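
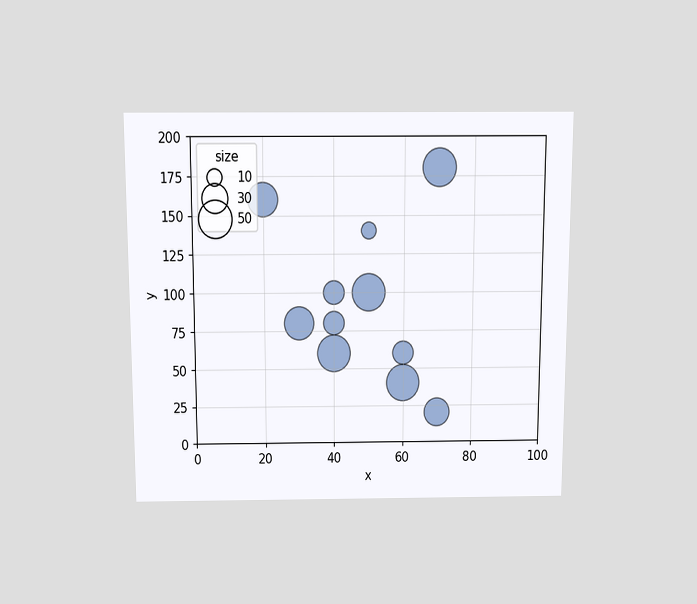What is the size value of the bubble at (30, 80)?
40

The chart is viewed slightly from above. Matching the bubble at (30, 80) against the size legend gives 40.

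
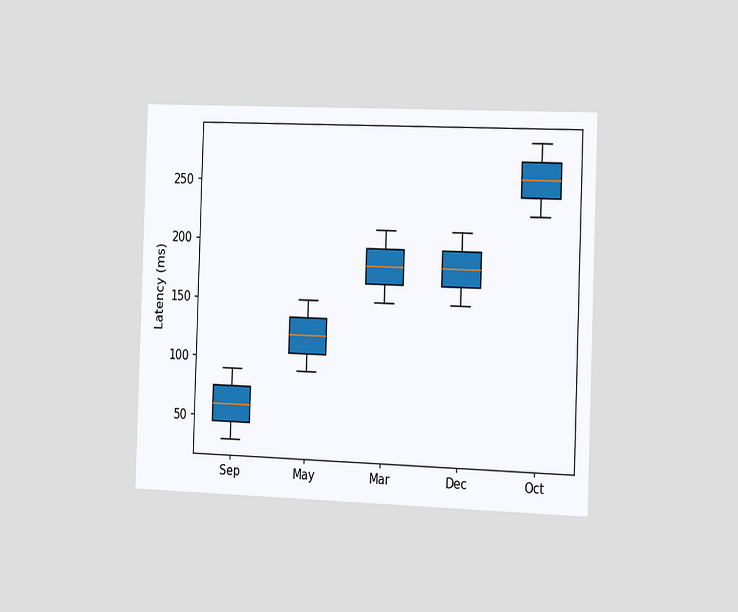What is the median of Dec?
180ms

The chart is viewed slightly from the right. The median line in the Dec box sits at 180ms.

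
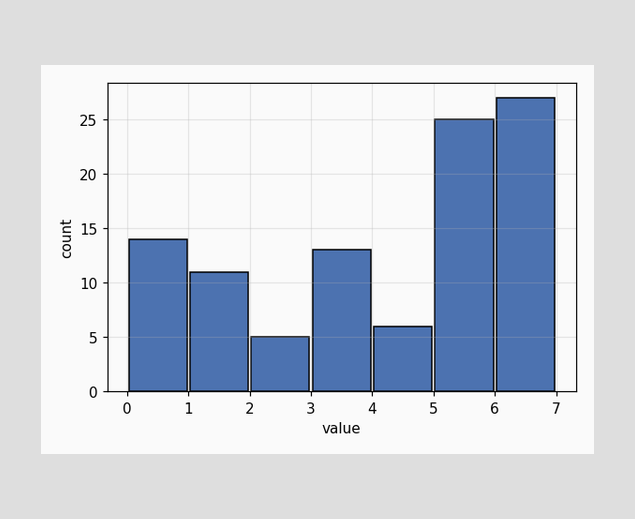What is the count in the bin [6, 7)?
27

The [6, 7) bin has height 27.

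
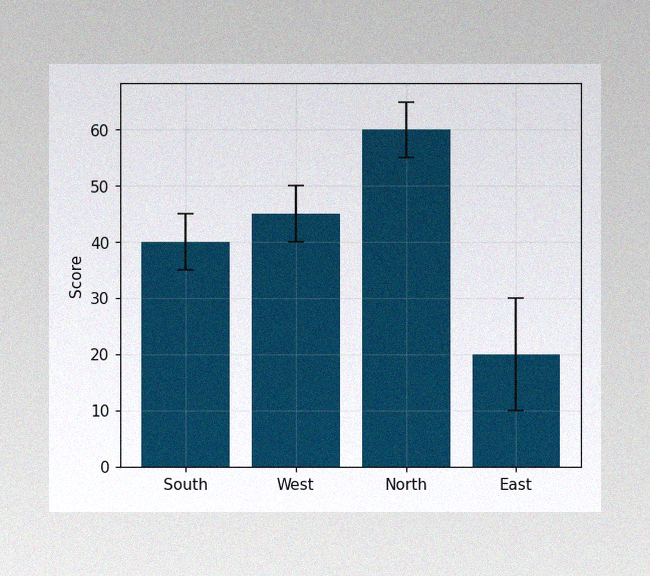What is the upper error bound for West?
The image has some photo noise and uneven lighting. The West bar's upper whisker reaches 50.

50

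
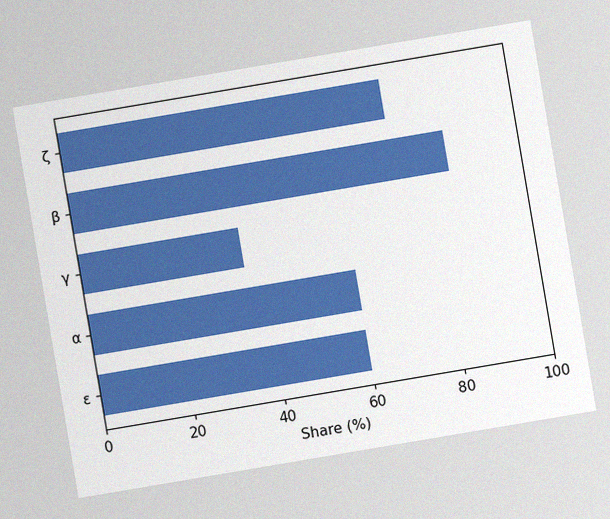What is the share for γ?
36%

The chart is tilted about 10° counter-clockwise, with some photo noise. Reading along the chart's x-axis, the γ bar reaches 36%.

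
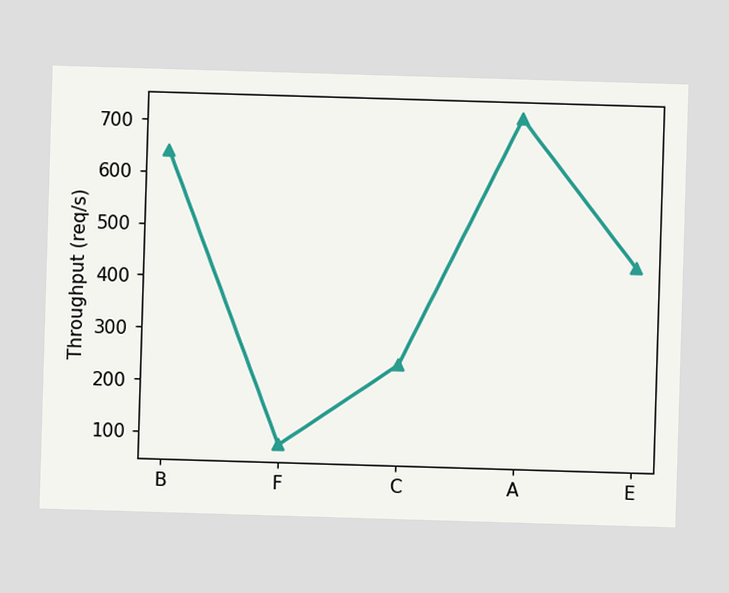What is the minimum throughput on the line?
80req/s

The lowest point is at F, and reading across to the y-axis gives 80req/s.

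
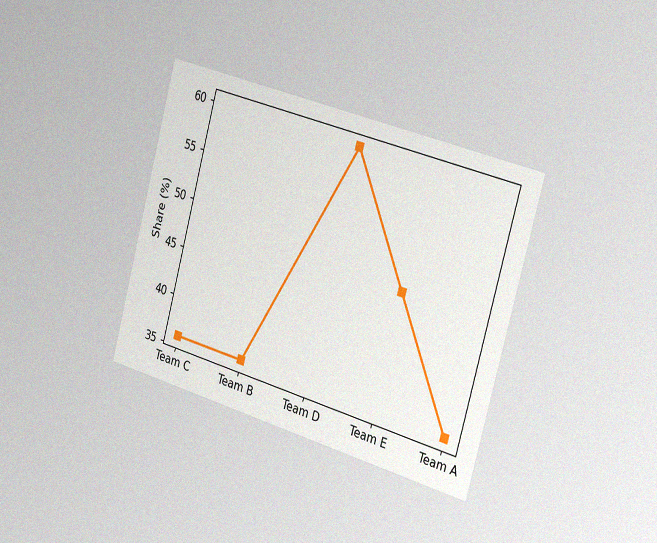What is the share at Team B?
36%

The chart is tilted about 16° clockwise and viewed slightly from the right, with some photo noise. At Team B, the line is at 36%.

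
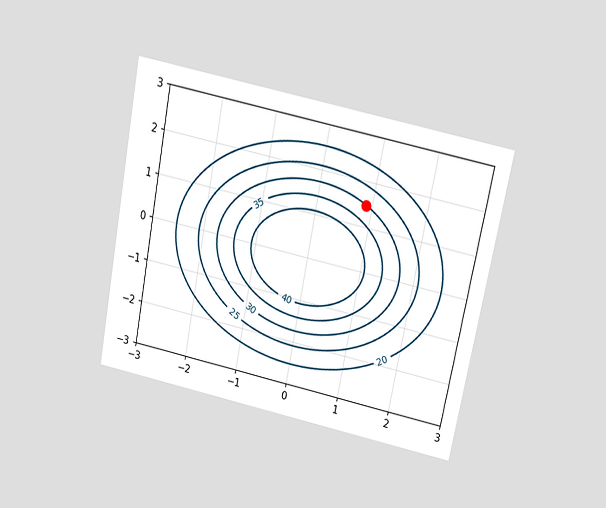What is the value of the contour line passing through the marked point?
The chart is tilted about 11° clockwise and viewed slightly from above. The marked point sits on the contour labelled 30.

30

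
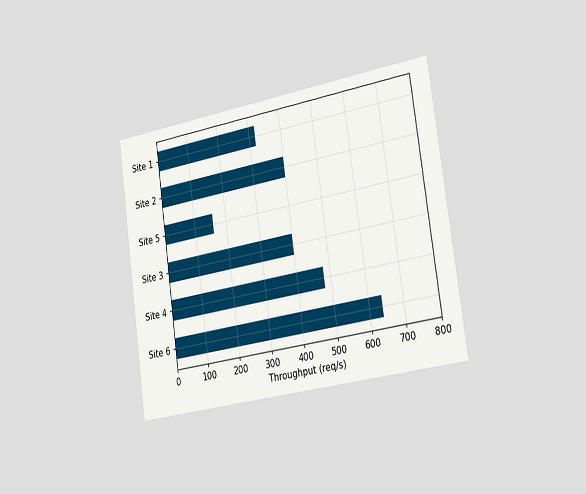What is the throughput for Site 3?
The chart is tilted about 8° counter-clockwise and viewed slightly from the right. Reading along the chart's x-axis, the Site 3 bar reaches 400req/s.

400req/s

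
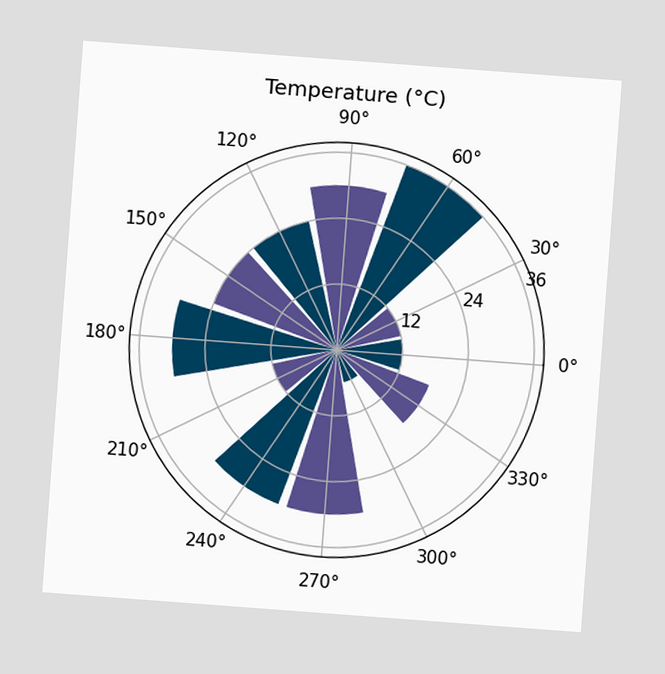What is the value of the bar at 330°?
The chart is tilted about 4° clockwise. The bar at 330° reaches 18°C on the radial axis.

18°C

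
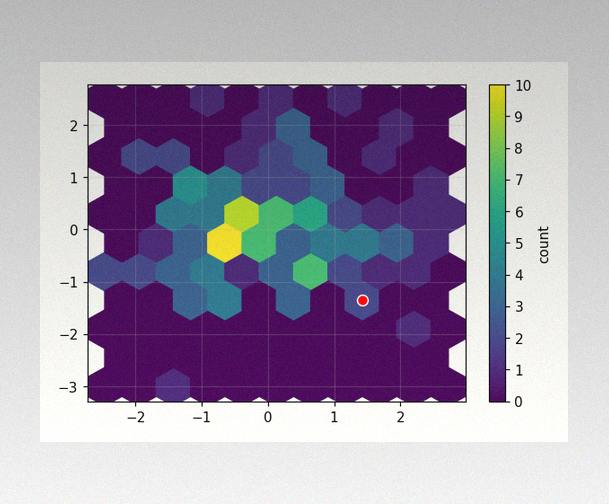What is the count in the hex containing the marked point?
2

The image has some photo noise and uneven lighting. The marked hex reads 2 on the colorbar.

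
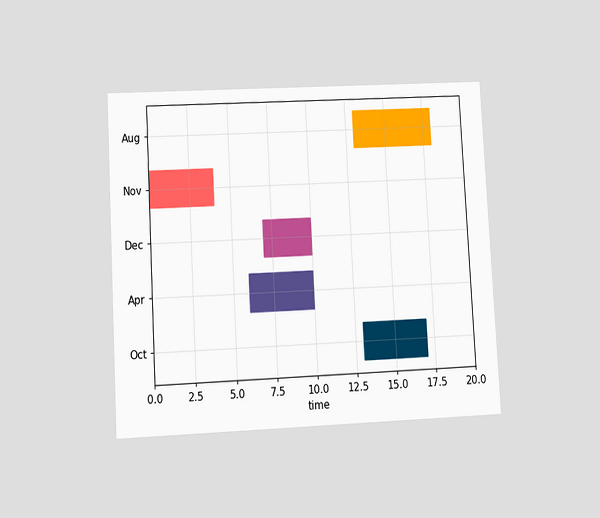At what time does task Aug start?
13

The chart is tilted about 3° counter-clockwise and viewed at a slight angle. The Aug bar begins at t=13.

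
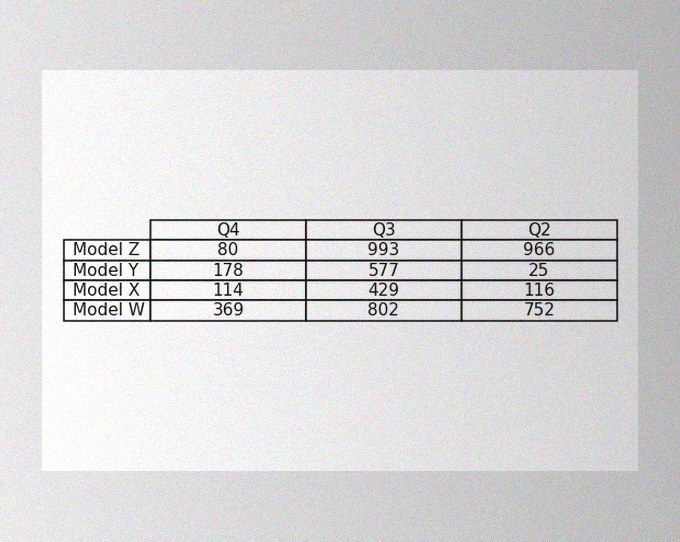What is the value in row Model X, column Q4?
The image has some photo noise and uneven lighting. The (Model X, Q4) cell reads 114.

114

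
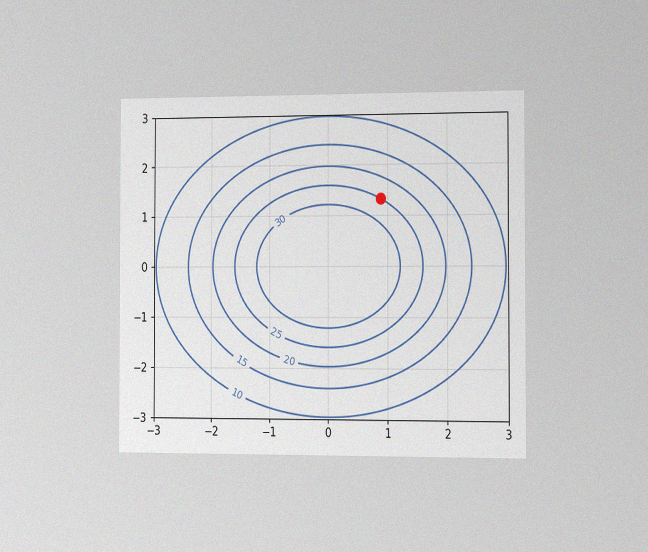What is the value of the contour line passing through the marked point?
25

The chart is viewed slightly from the right, with some photo noise. The marked point sits on the contour labelled 25.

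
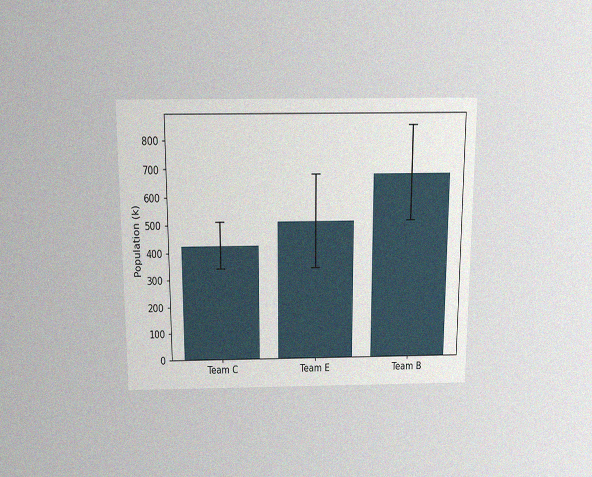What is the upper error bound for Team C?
510k

The chart is viewed slightly from above, with some photo noise. The Team C bar's upper whisker reaches 510k.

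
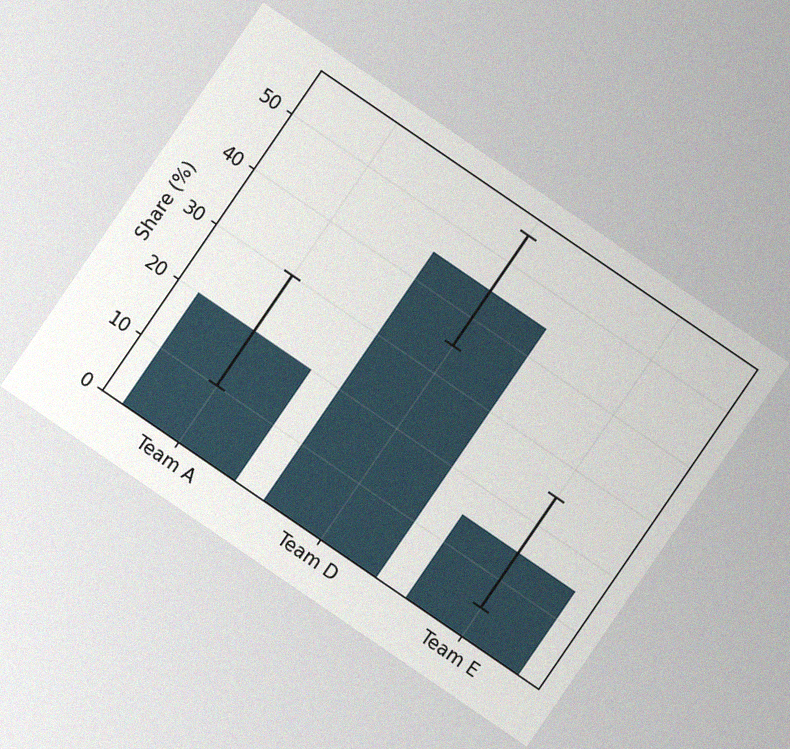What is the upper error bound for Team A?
The chart is tilted about 34° clockwise, with some photo noise. The Team A bar's upper whisker reaches 30%.

30%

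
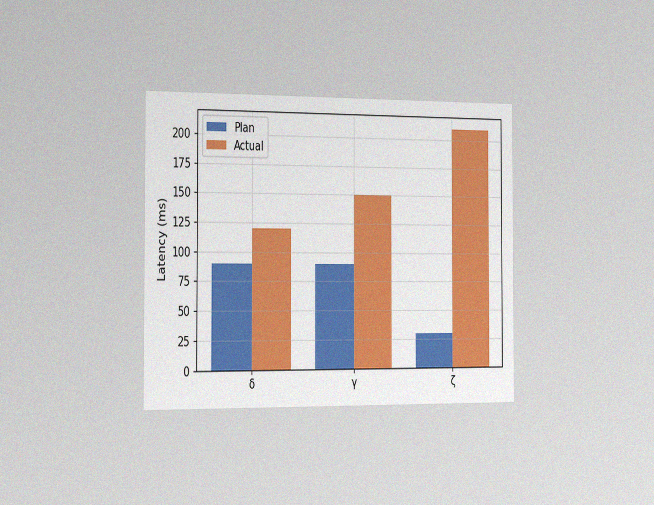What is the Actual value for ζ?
210ms

The chart is viewed slightly from the left, with some photo noise. The Actual bar at ζ reaches 210ms on the y-axis.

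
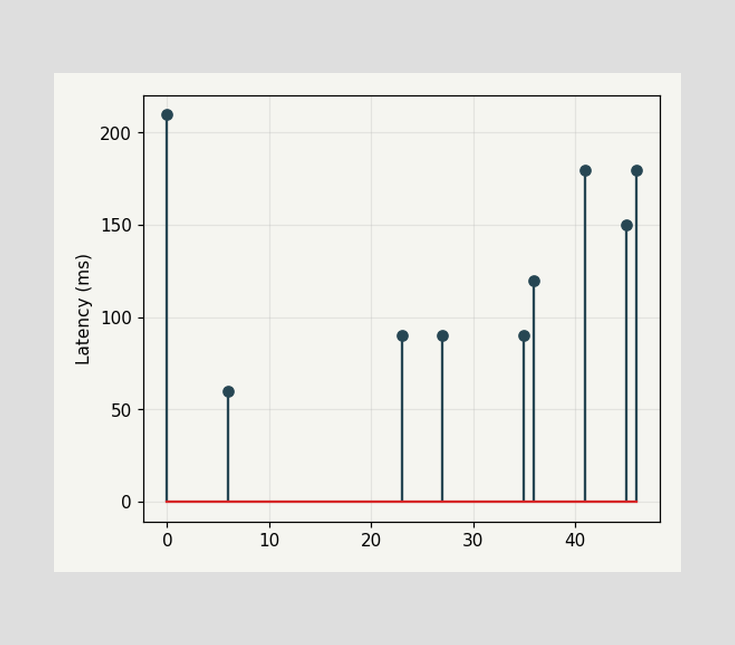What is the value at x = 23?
The stem at x=23 reaches 90ms.

90ms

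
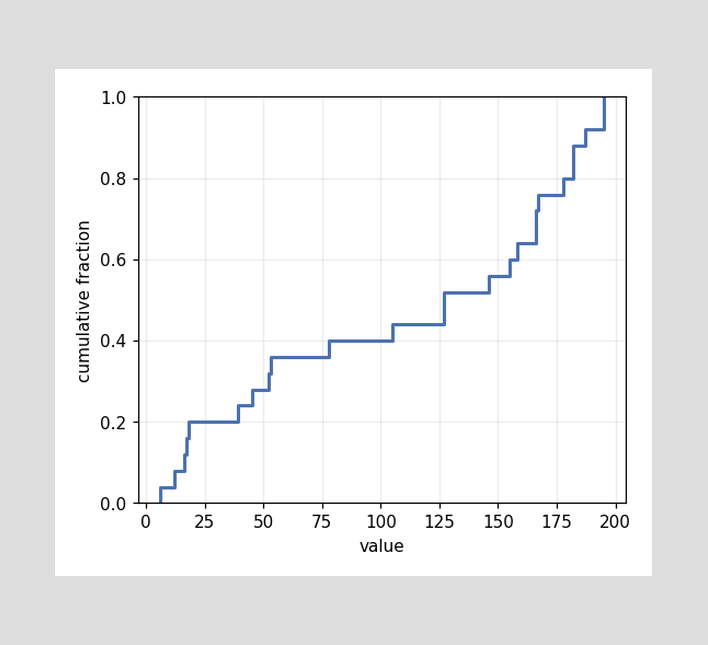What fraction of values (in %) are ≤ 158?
64%

At x=158 the ECDF step is at 64%.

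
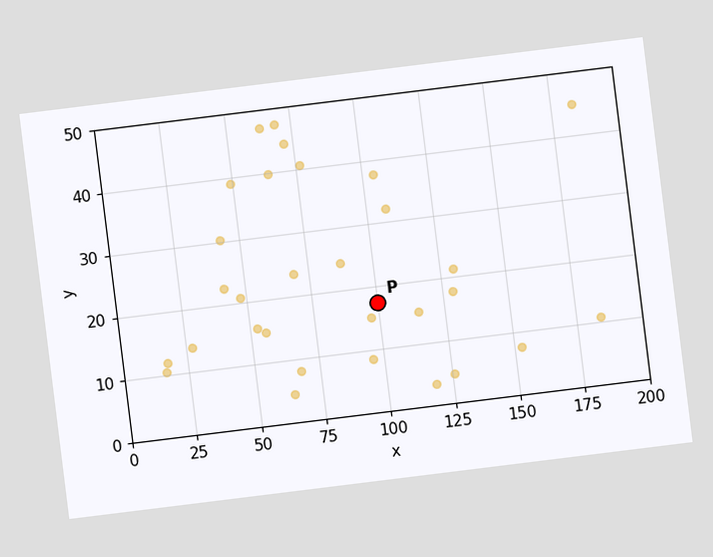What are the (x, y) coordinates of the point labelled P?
The chart is tilted about 7° counter-clockwise. Following the gridlines from P to each axis, P sits at (100, 17.5).

(100, 17.5)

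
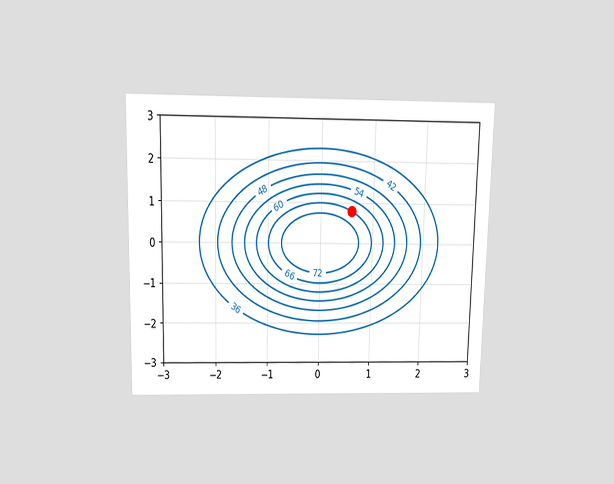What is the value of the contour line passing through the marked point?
66

The chart is viewed slightly from above. The marked point sits on the contour labelled 66.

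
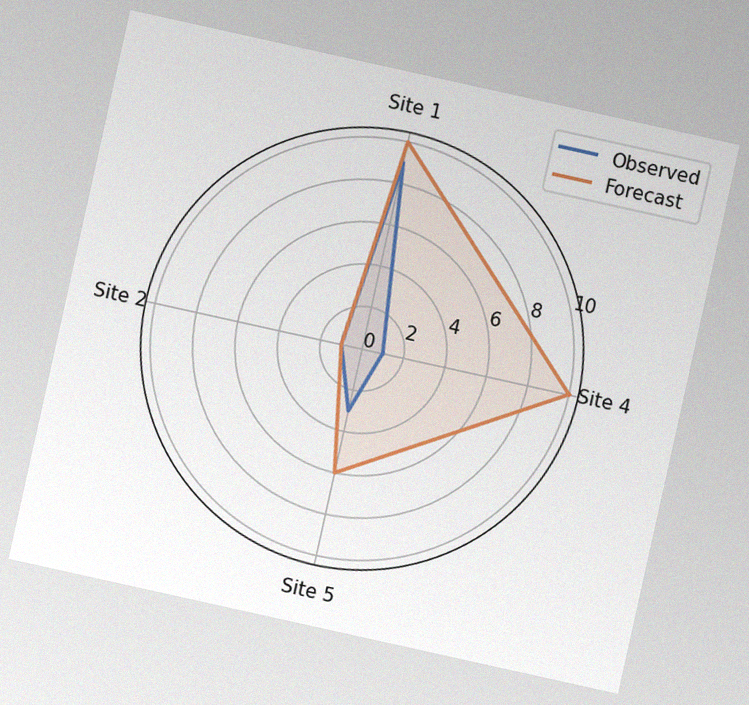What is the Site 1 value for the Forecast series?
The chart is tilted about 13° clockwise, with some photo noise. On the Site 1 axis, Forecast reaches 10.

10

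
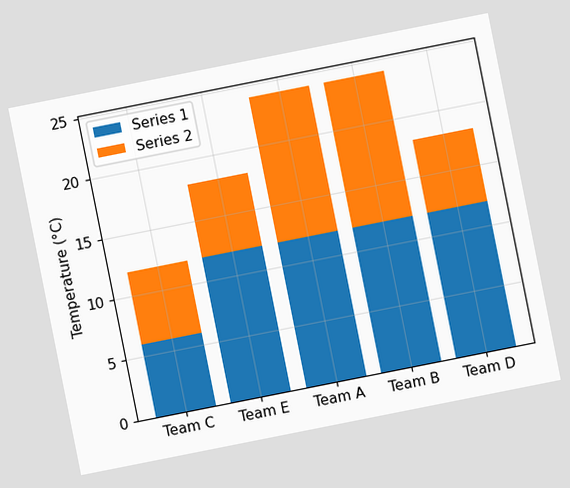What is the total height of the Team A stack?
The chart is tilted about 11° counter-clockwise. The Team A stack's top reaches 24°C on the y-axis.

24°C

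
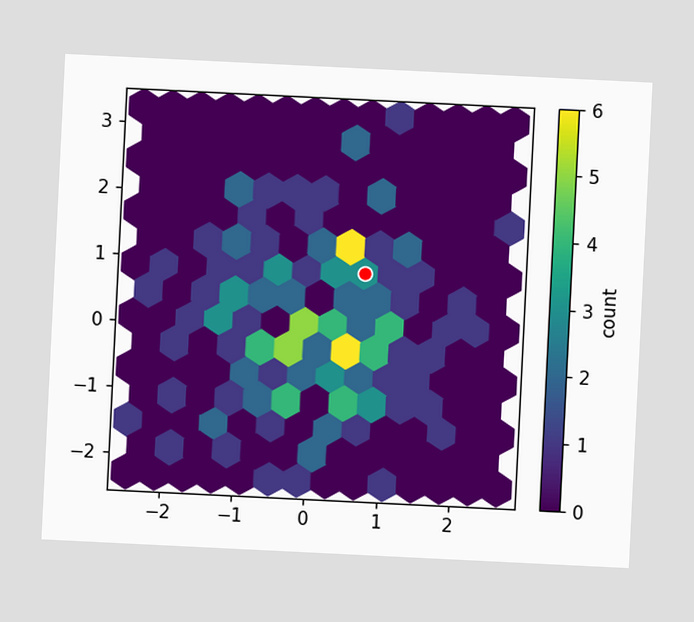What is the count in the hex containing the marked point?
3

The chart is tilted about 3° clockwise. The marked hex reads 3 on the colorbar.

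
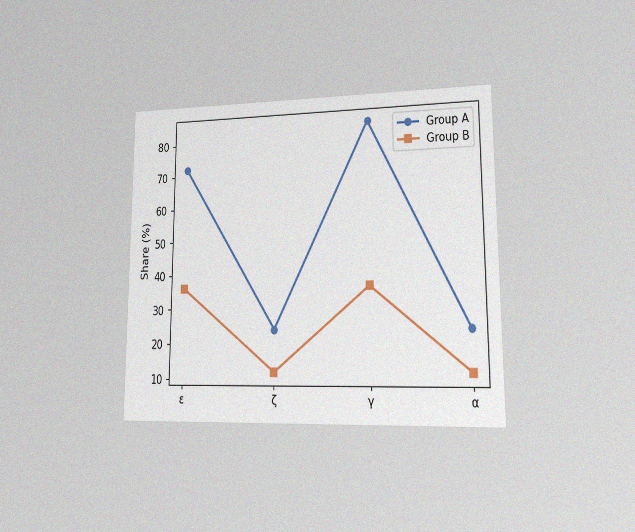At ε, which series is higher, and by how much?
Group A, by 36%

The chart is viewed at a slight angle, with some photo noise. At ε, Group A sits above the other line by 36%.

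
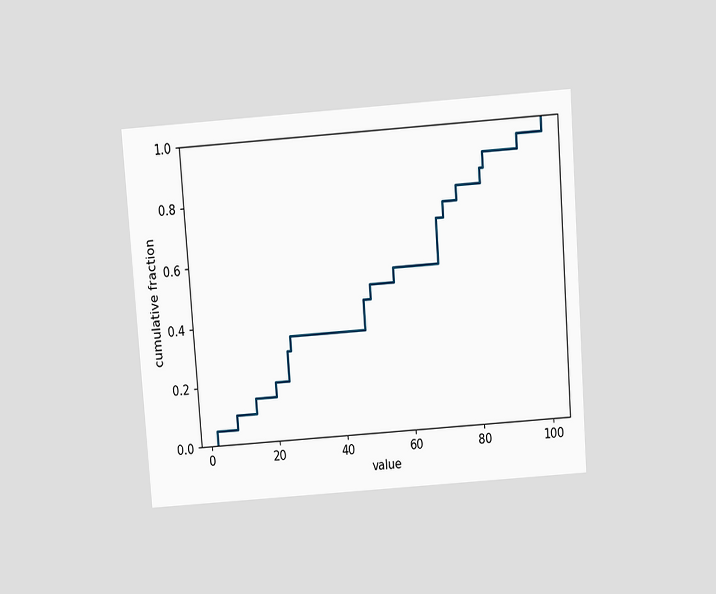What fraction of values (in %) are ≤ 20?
20%

The chart is tilted about 4° counter-clockwise and viewed slightly from above. At x=20 the ECDF step is at 20%.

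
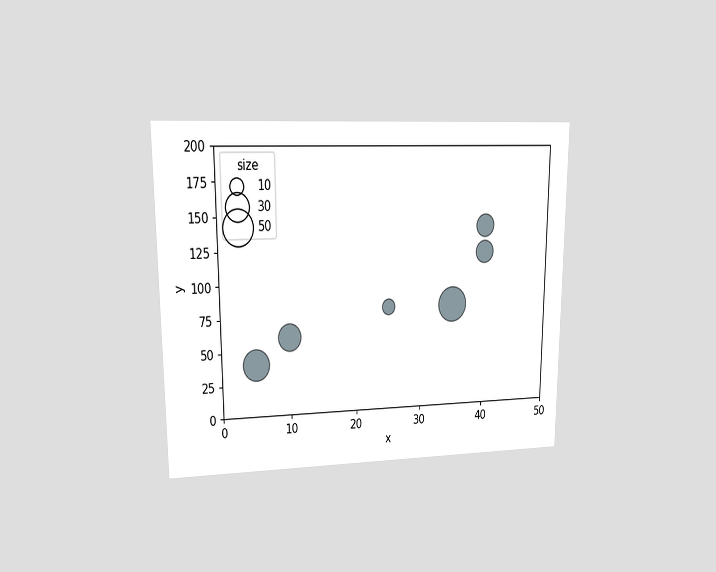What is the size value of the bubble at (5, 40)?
The chart is viewed at a slight angle. Matching the bubble at (5, 40) against the size legend gives 40.

40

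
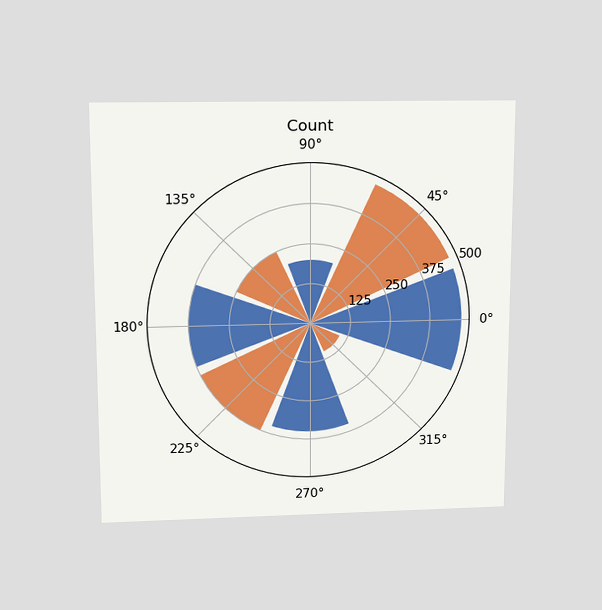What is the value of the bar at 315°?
The chart is viewed slightly from above. The bar at 315° reaches 100 on the radial axis.

100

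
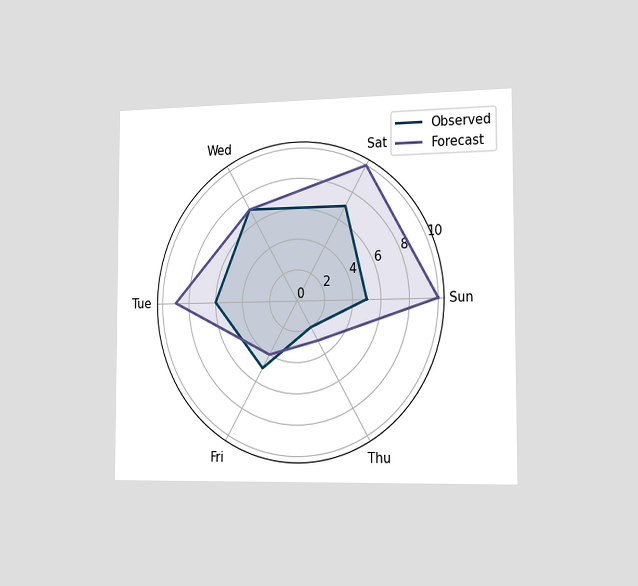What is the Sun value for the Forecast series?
10

The chart is viewed slightly from the right. On the Sun axis, Forecast reaches 10.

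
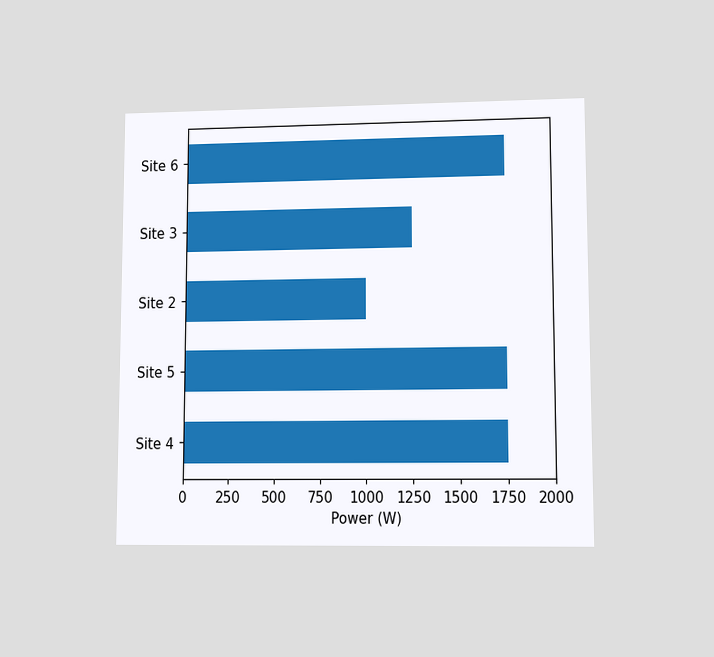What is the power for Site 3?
The chart is viewed at a slight angle. Reading along the chart's x-axis, the Site 3 bar reaches 1250W.

1250W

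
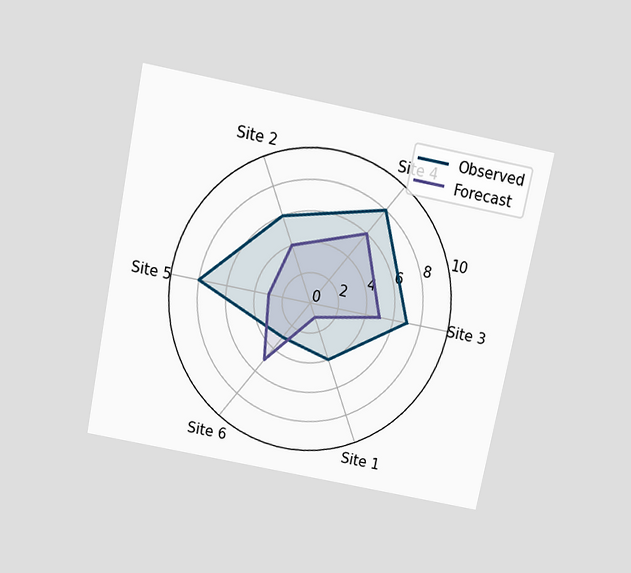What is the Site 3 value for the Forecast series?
5

The chart is tilted about 11° clockwise and viewed slightly from above. On the Site 3 axis, Forecast reaches 5.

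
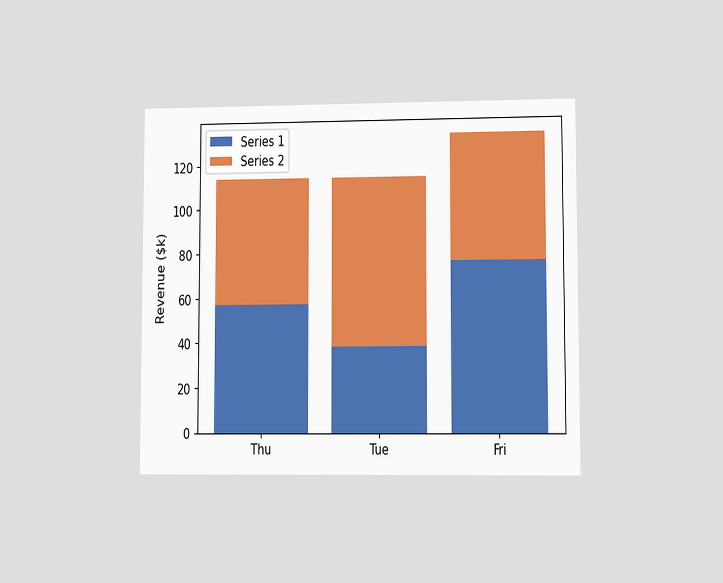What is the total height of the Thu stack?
$114k

The chart is viewed at a slight angle. The Thu stack's top reaches $114k on the y-axis.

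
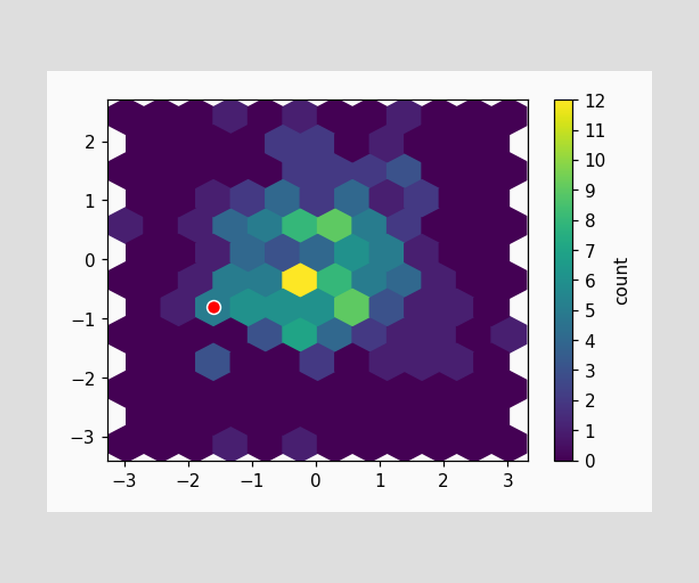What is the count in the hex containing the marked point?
5

The marked hex reads 5 on the colorbar.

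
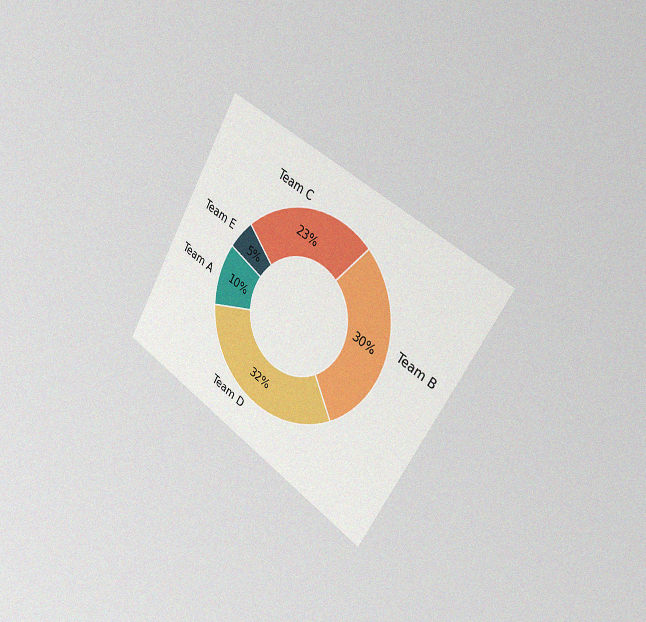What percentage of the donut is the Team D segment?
The chart is tilted about 31° clockwise and viewed slightly from the right, with some photo noise. The Team D segment takes up 32% of the ring.

32%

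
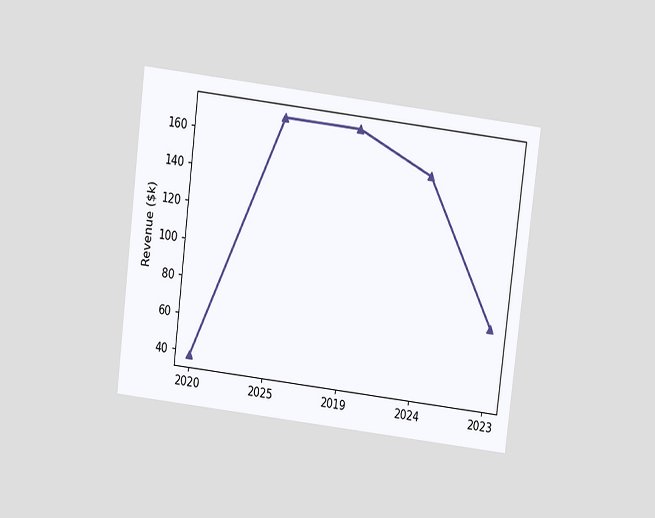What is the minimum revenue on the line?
$38k

The chart is tilted about 7° clockwise and viewed slightly from above. The lowest point is at 2020, and reading across to the y-axis gives $38k.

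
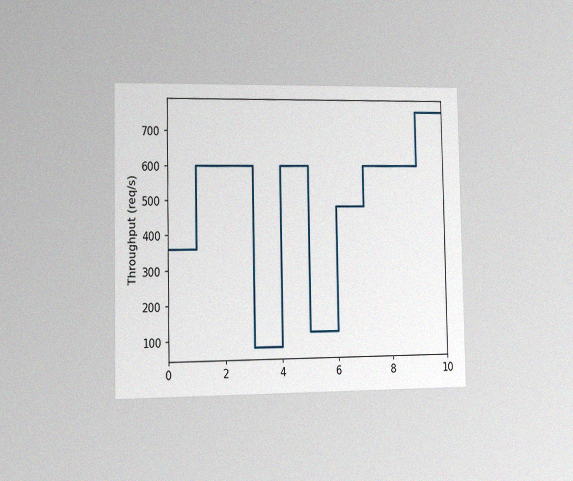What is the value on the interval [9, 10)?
760req/s

The chart is viewed slightly from the left, with some photo noise. On [9, 10) the step sits at 760req/s.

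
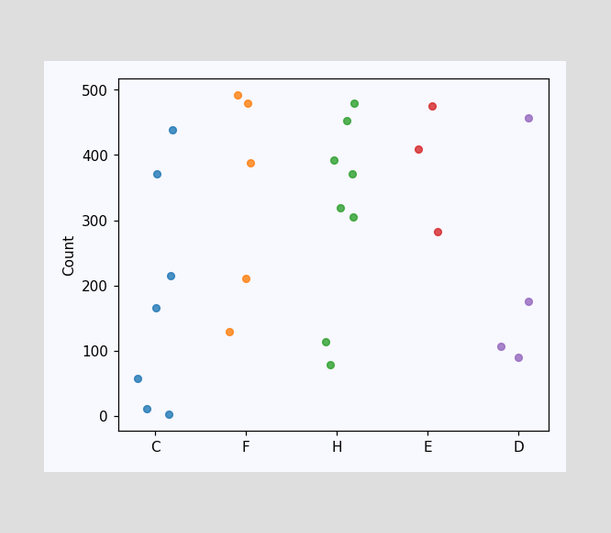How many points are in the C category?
7

Counting the markers in the C column gives 7.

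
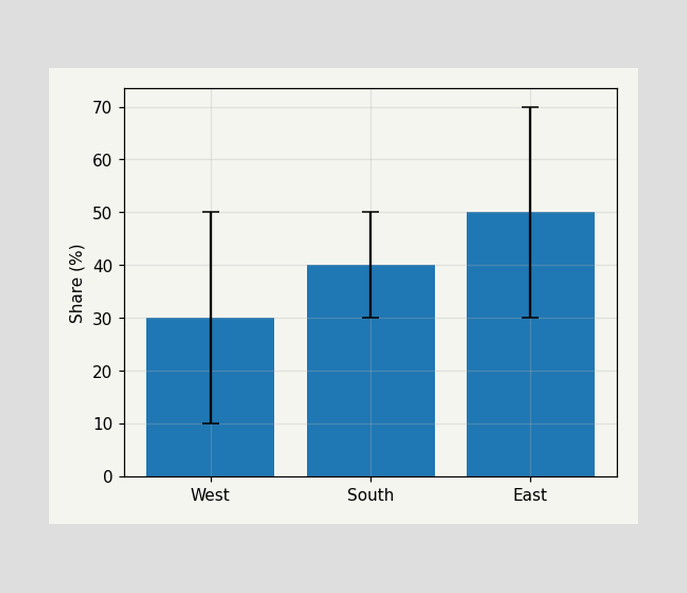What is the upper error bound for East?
The East bar's upper whisker reaches 70%.

70%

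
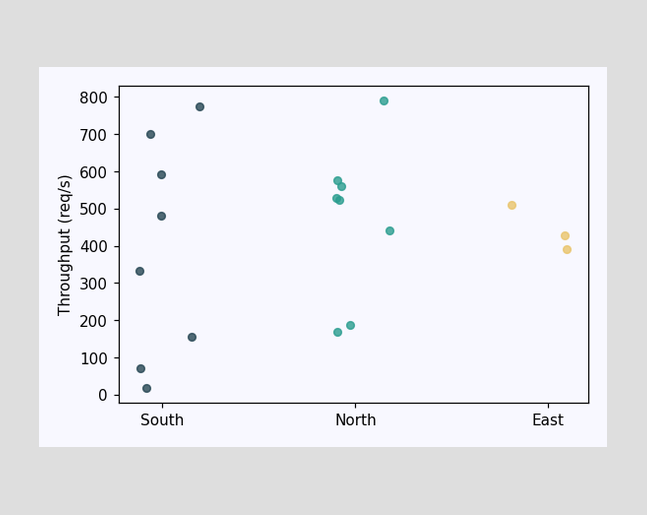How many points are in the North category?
Counting the markers in the North column gives 8.

8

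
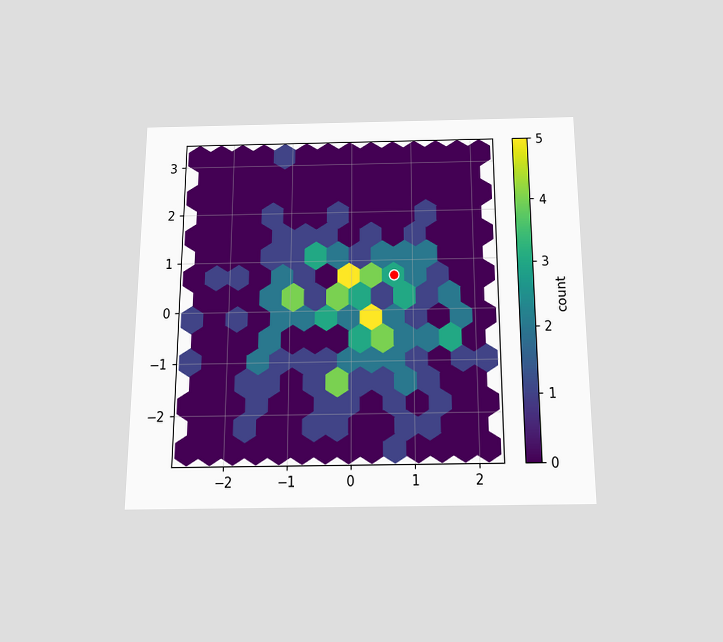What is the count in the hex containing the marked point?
The chart is viewed slightly from below. The marked hex reads 3 on the colorbar.

3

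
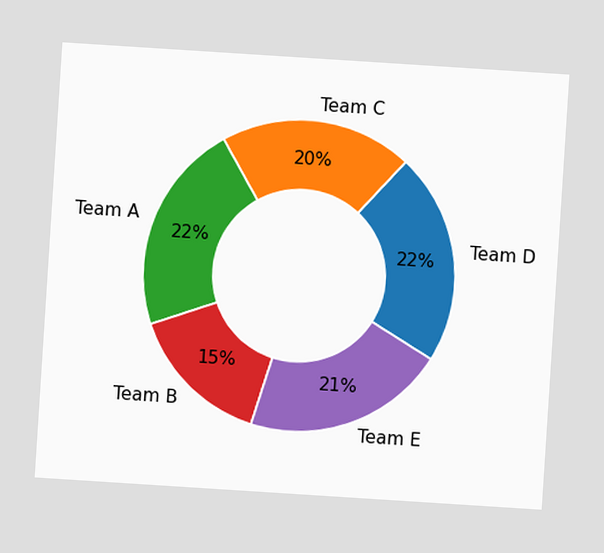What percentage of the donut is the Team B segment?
15%

The chart is tilted about 4° clockwise. The Team B segment takes up 15% of the ring.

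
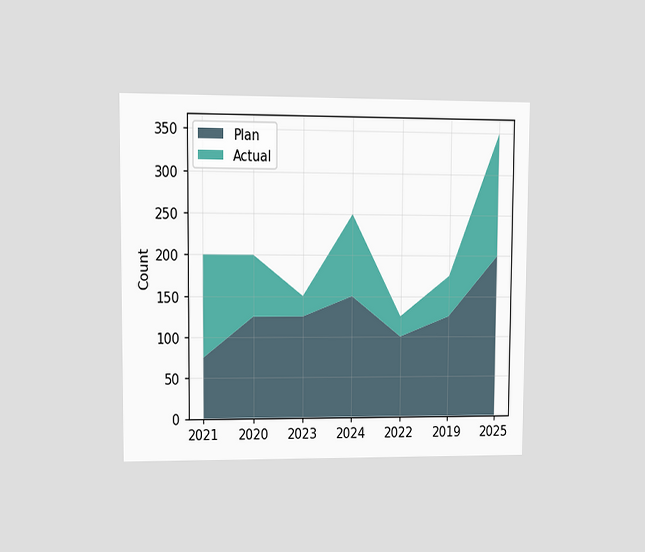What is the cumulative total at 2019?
The chart is viewed at a slight angle. The stacked total at 2019 reaches 175.

175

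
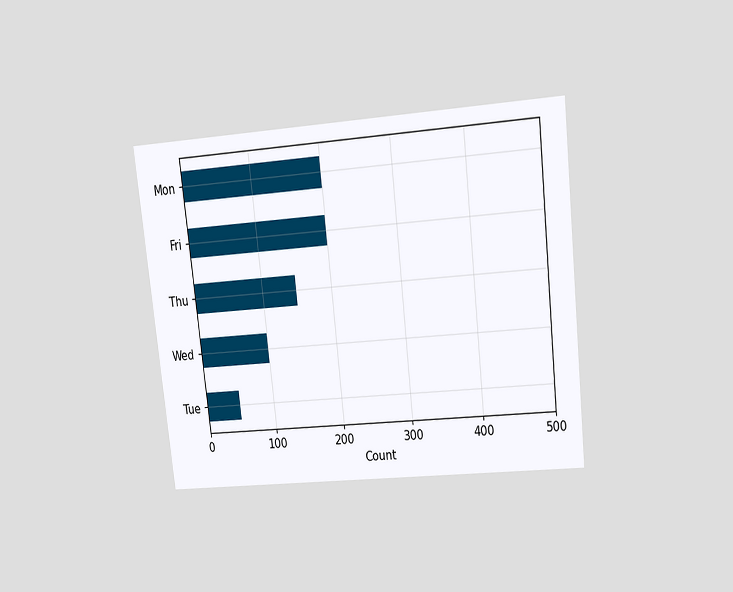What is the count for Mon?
The chart is tilted about 6° counter-clockwise and viewed at a slight angle. Reading along the chart's x-axis, the Mon bar reaches 200.

200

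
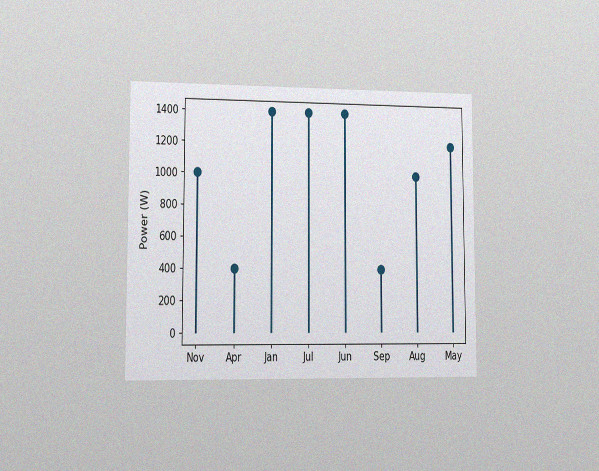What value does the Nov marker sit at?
The chart is viewed slightly from the left, with some photo noise. The Nov marker sits at 1000W.

1000W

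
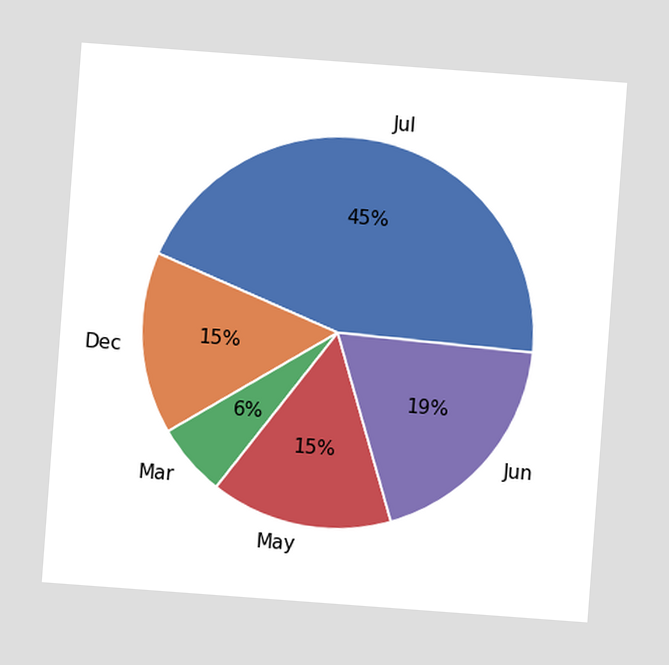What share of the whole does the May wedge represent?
The chart is tilted about 4° clockwise. The May slice takes up 15% of the pie.

15%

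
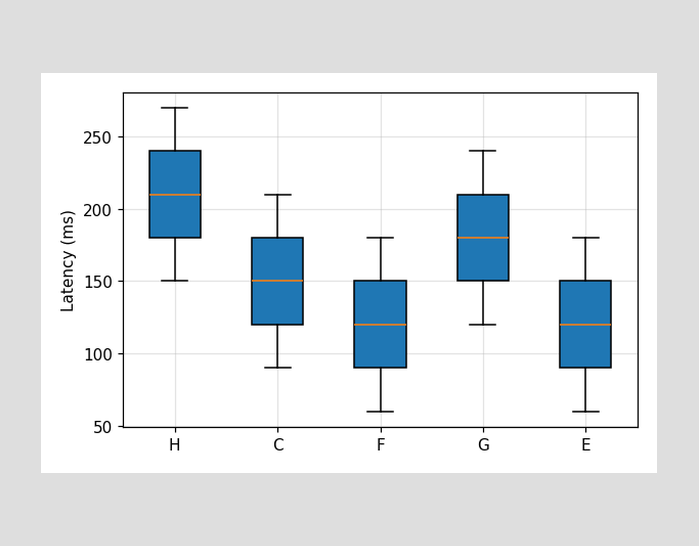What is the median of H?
The median line in the H box sits at 210ms.

210ms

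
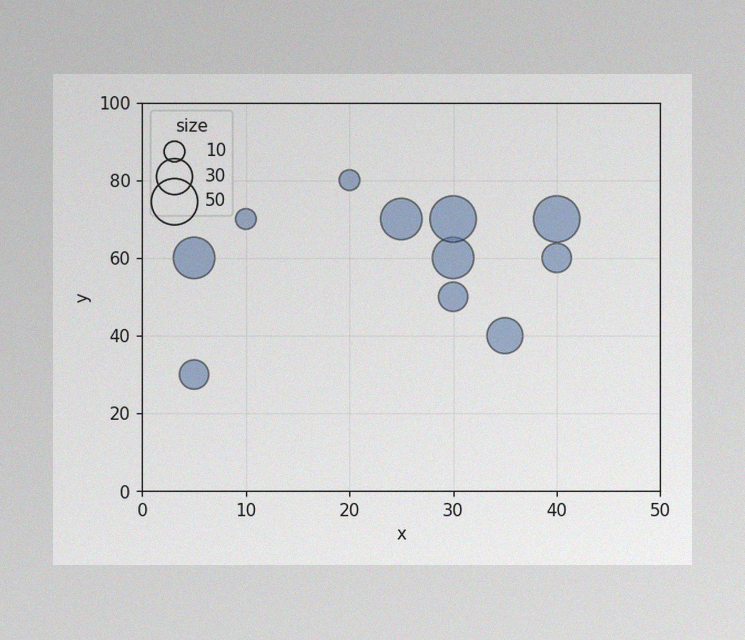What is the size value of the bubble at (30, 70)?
The image has some photo noise and uneven lighting. Matching the bubble at (30, 70) against the size legend gives 50.

50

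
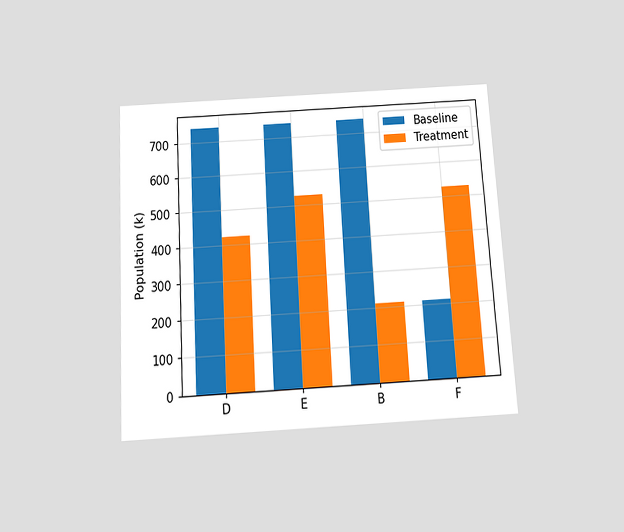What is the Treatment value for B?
212k

The chart is tilted about 3° counter-clockwise and viewed slightly from below. The Treatment bar at B reaches 212k on the y-axis.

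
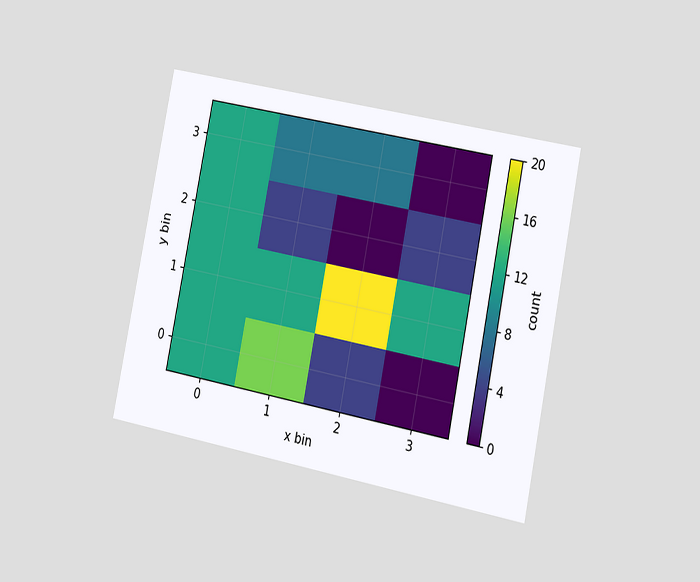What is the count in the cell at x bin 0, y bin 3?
The chart is tilted about 11° clockwise and viewed slightly from the right. Matching the cell (0, 3) against the colorbar gives 12.

12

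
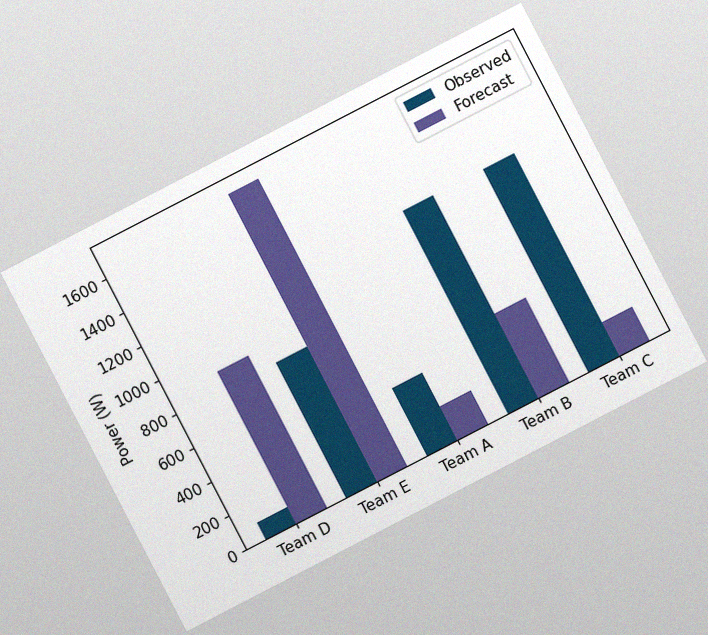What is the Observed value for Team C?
The chart is tilted about 27° counter-clockwise, with some photo noise. The Observed bar at Team C reaches 1200W on the y-axis.

1200W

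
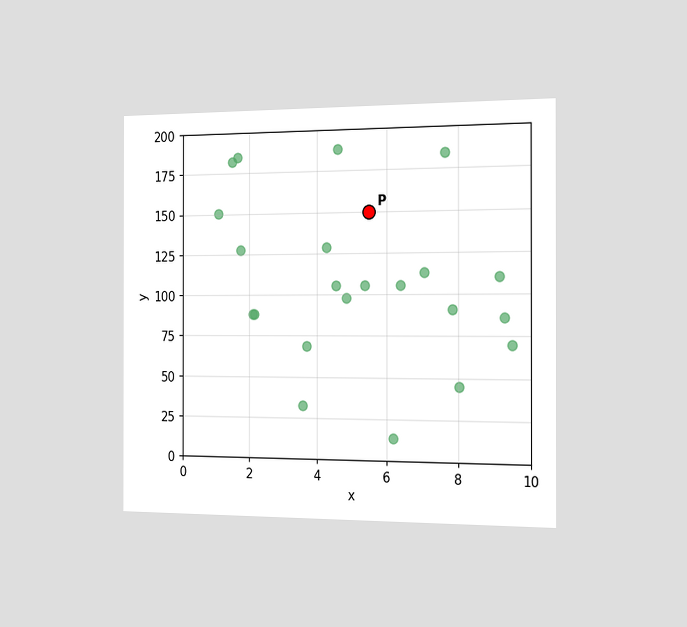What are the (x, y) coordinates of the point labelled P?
(5.5, 150)

The chart is viewed slightly from the right. Following the gridlines from P to each axis, P sits at (5.5, 150).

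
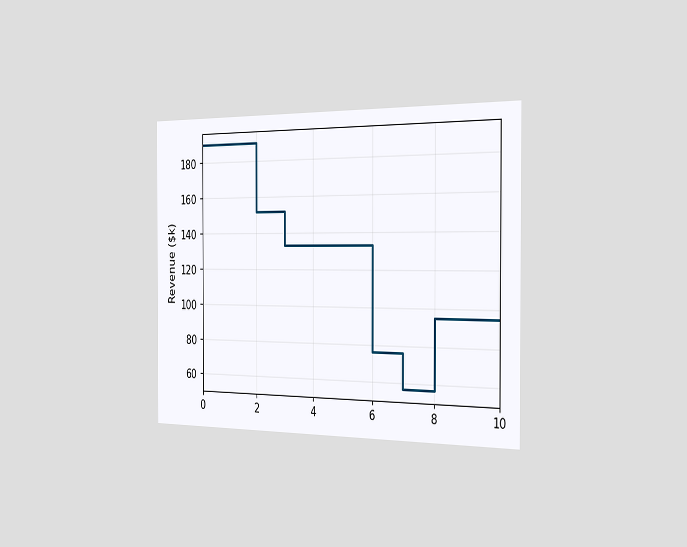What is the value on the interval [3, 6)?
$133k

The chart is viewed slightly from the right. On [3, 6) the step sits at $133k.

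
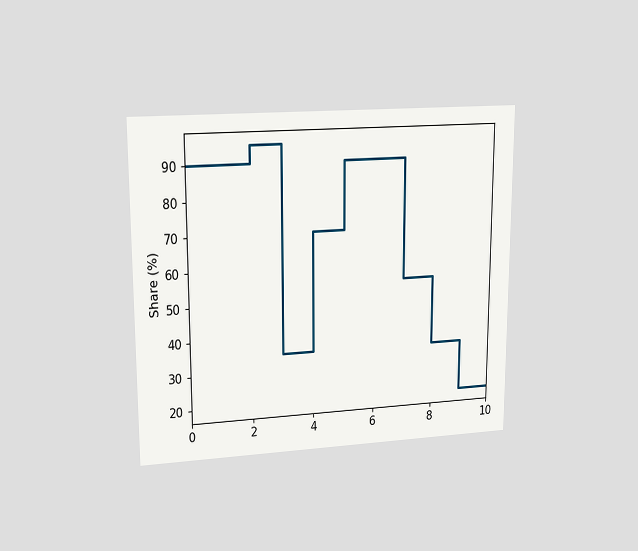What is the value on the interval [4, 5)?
The chart is viewed at a slight angle. On [4, 5) the step sits at 70%.

70%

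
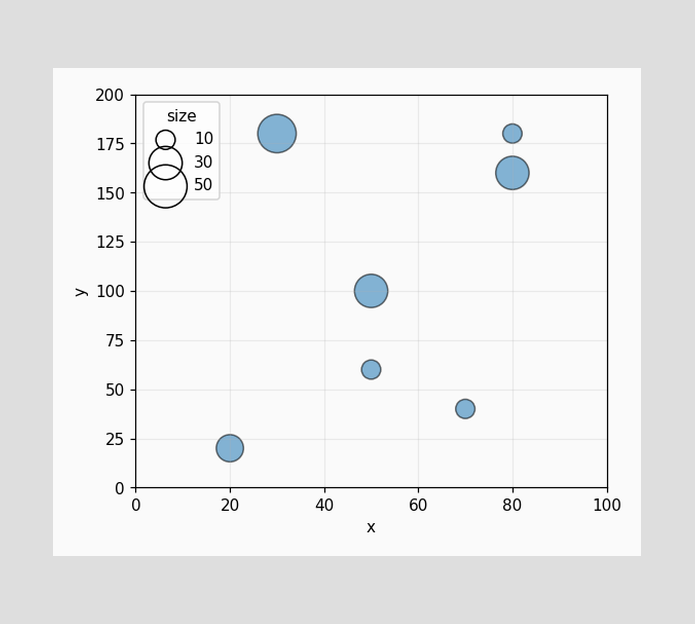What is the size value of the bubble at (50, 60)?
Matching the bubble at (50, 60) against the size legend gives 10.

10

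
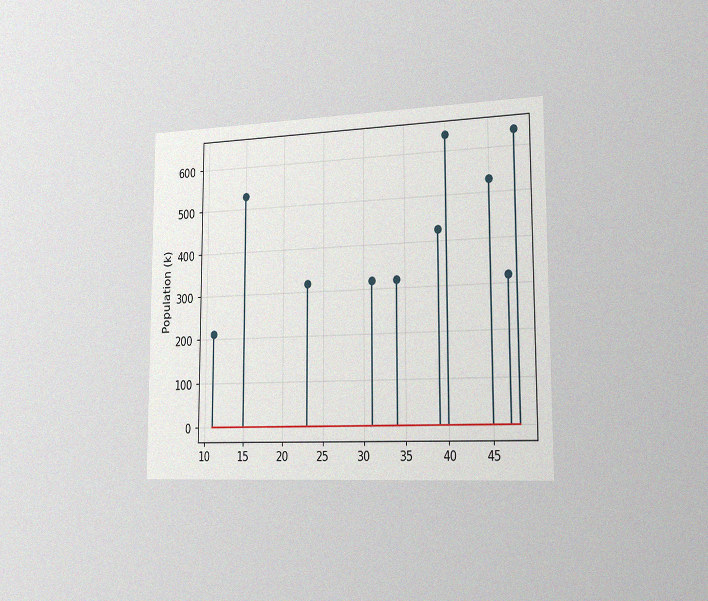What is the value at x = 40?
The chart is viewed slightly from the right, with some photo noise. The stem at x=40 reaches 636k.

636k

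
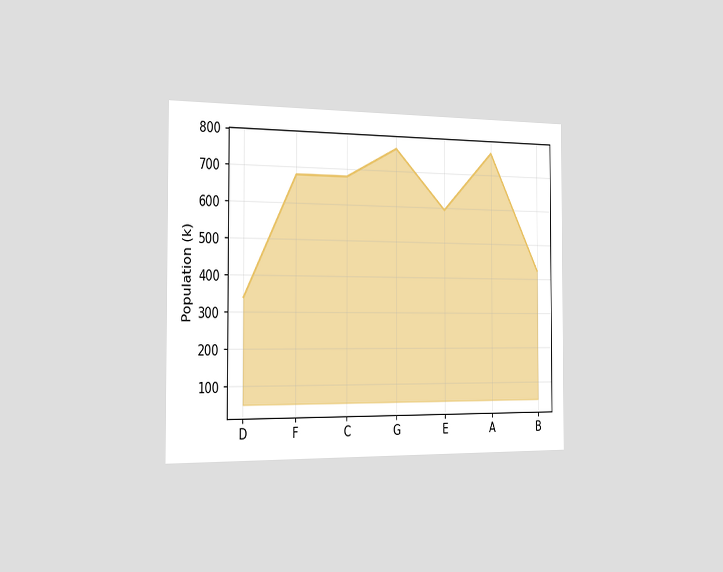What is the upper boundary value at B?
425k

The chart is viewed slightly from the left. At B the upper boundary is at 425k.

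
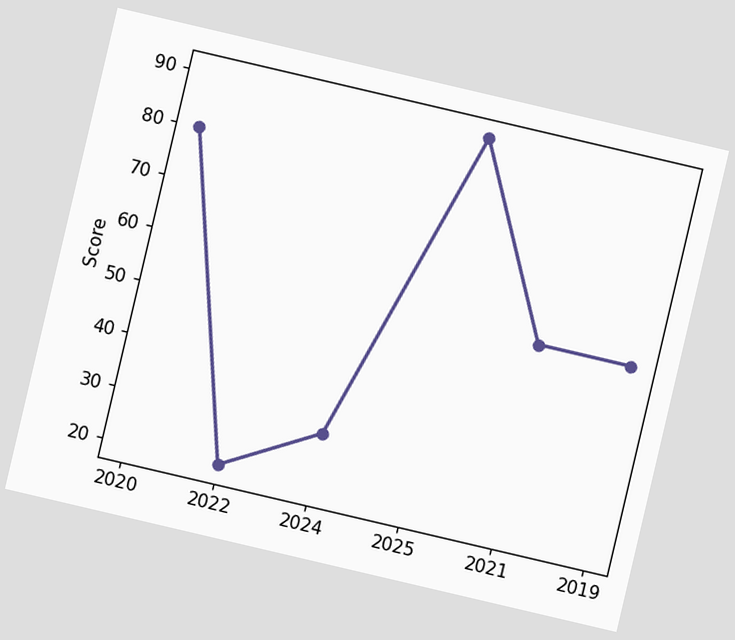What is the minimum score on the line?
20

The chart is tilted about 13° clockwise. The lowest point is at 2022, and reading across to the y-axis gives 20.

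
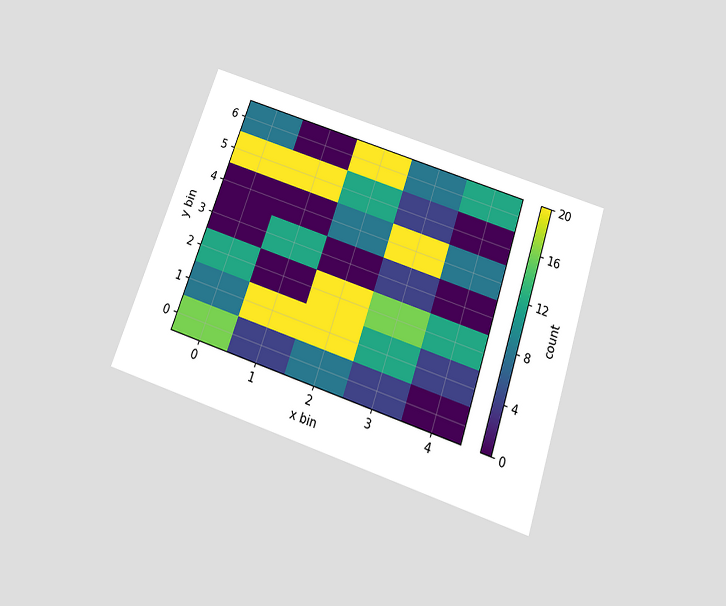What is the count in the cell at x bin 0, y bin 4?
0

The chart is tilted about 19° clockwise and viewed slightly from below. Matching the cell (0, 4) against the colorbar gives 0.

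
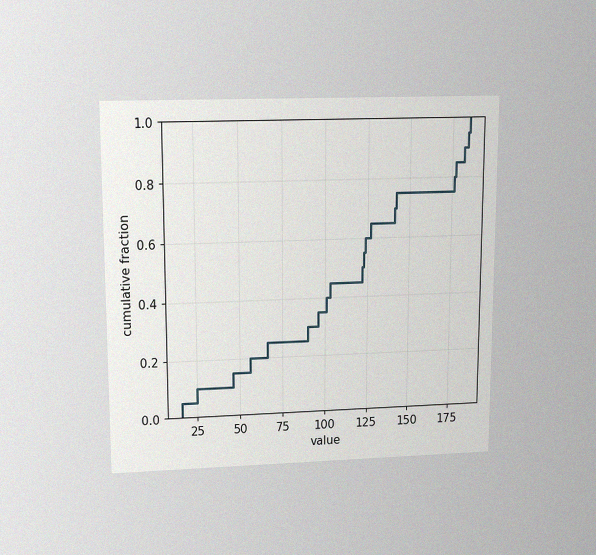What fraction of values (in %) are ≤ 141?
The chart is viewed slightly from above, with some photo noise. At x=141 the ECDF step is at 70%.

70%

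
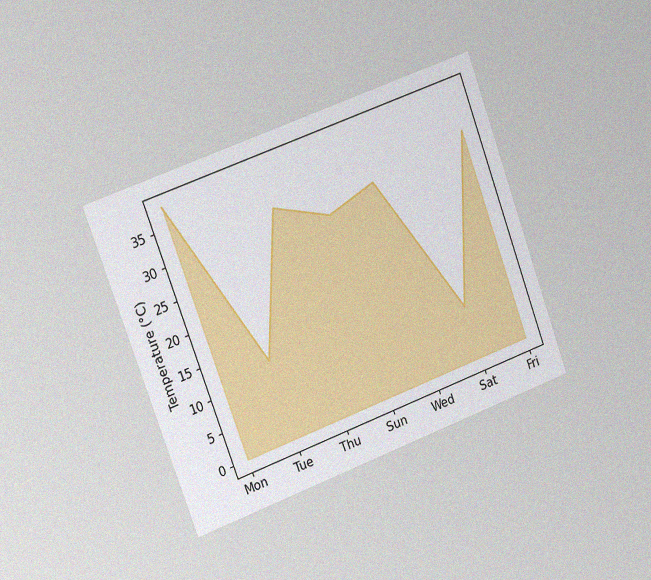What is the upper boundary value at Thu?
The chart is tilted about 20° counter-clockwise and viewed slightly from the left, with some photo noise. At Thu the upper boundary is at 32°C.

32°C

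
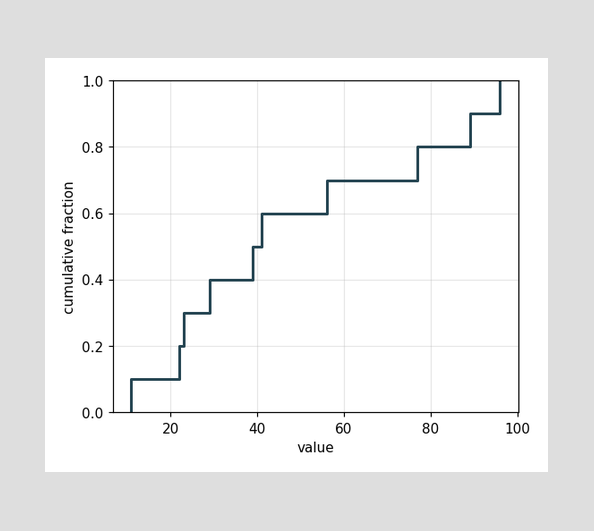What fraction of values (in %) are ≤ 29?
At x=29 the ECDF step is at 40%.

40%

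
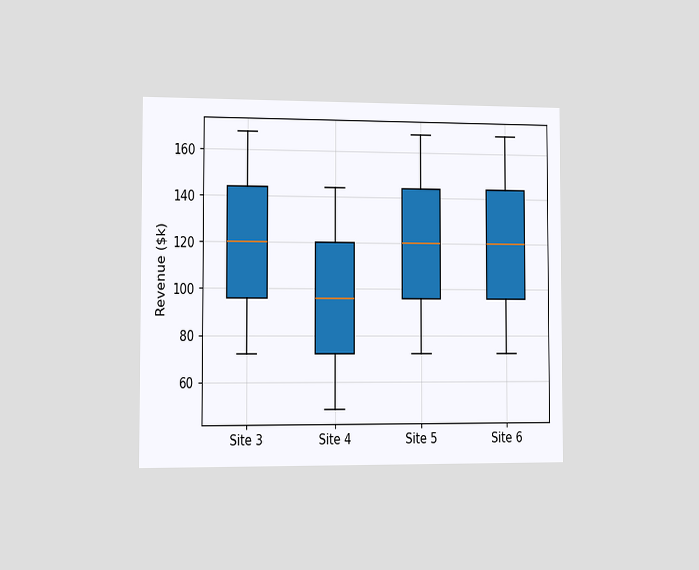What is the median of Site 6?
$120k

The chart is viewed slightly from the left. The median line in the Site 6 box sits at $120k.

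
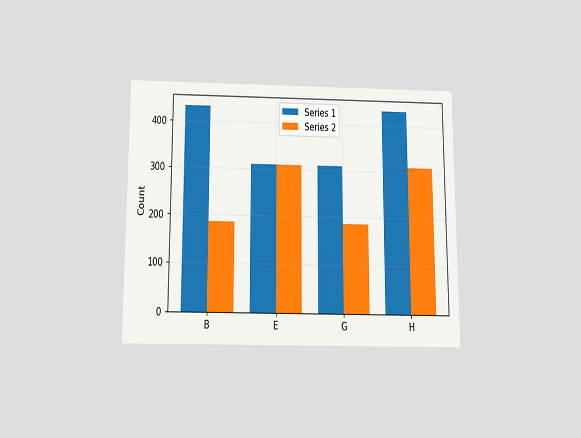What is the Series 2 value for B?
The chart is viewed slightly from below. The Series 2 bar at B reaches 186 on the y-axis.

186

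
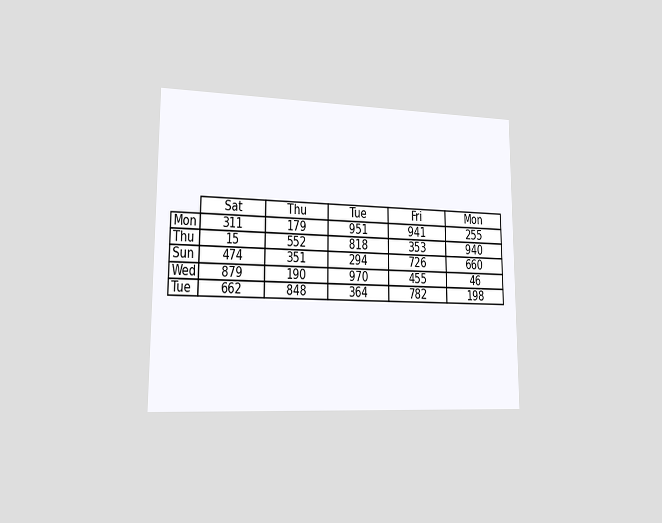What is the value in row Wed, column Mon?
46

The chart is viewed slightly from the left. The (Wed, Mon) cell reads 46.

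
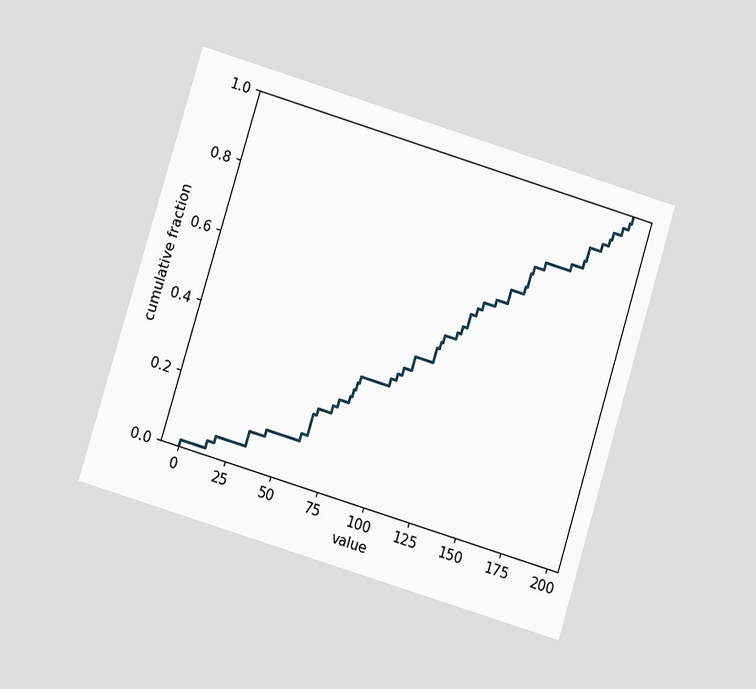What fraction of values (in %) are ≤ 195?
The chart is tilted about 17° clockwise and viewed at a slight angle. At x=195 the ECDF step is at 98%.

98%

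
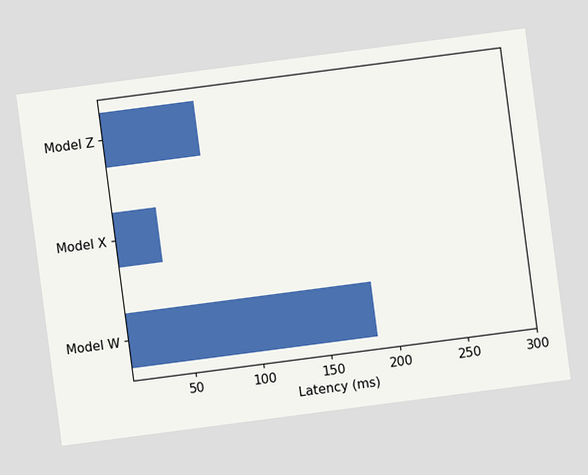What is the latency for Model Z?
74ms

The chart is tilted about 7° counter-clockwise. Reading along the chart's x-axis, the Model Z bar reaches 74ms.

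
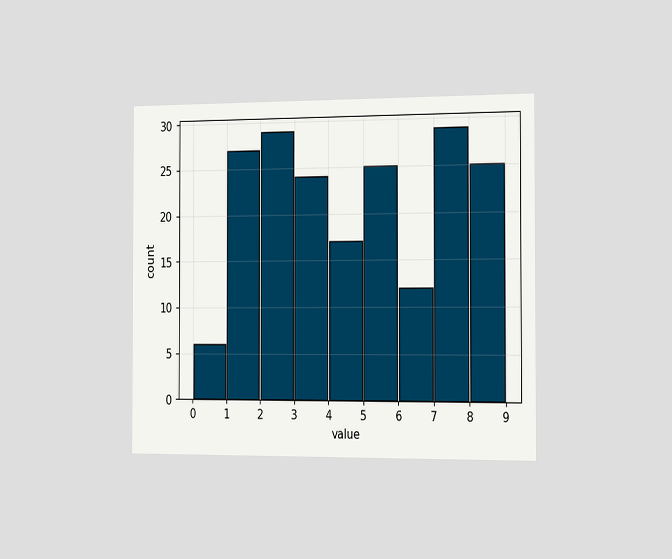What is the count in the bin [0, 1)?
The chart is viewed slightly from the right. The [0, 1) bin has height 6.

6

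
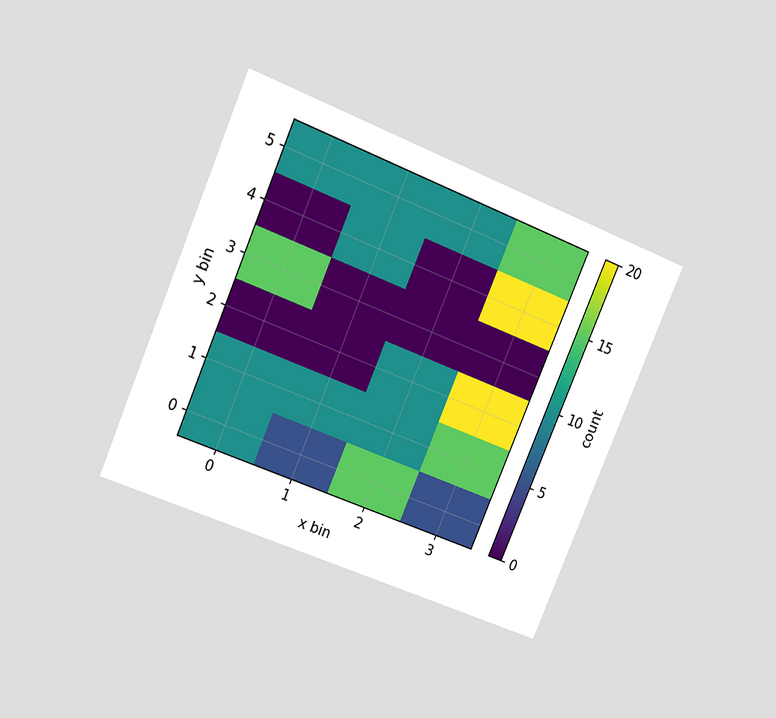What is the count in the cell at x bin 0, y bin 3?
15

The chart is tilted about 23° clockwise and viewed at a slight angle. Matching the cell (0, 3) against the colorbar gives 15.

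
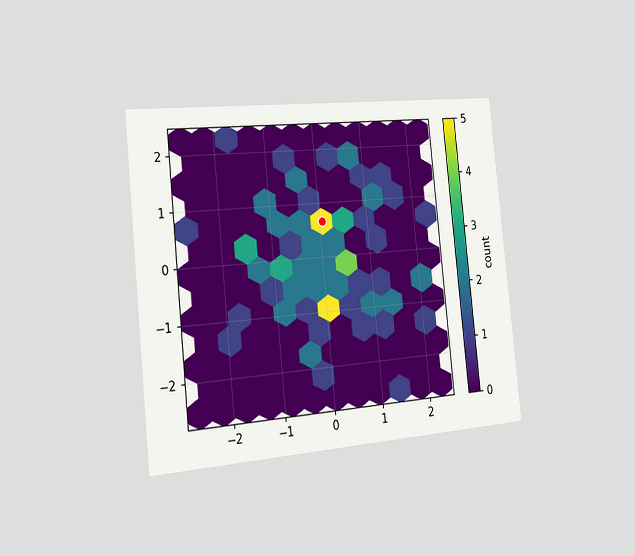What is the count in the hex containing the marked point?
The chart is tilted about 6° counter-clockwise and viewed slightly from the left. The marked hex reads 5 on the colorbar.

5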